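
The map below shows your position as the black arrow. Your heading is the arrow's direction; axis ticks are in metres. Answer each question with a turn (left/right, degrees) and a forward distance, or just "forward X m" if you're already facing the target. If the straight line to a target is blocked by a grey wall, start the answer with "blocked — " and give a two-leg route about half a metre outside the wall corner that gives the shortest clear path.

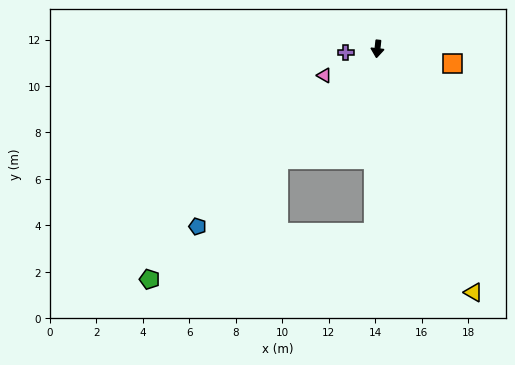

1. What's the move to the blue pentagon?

turn right 39°, forward 10.9 m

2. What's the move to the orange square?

turn left 85°, forward 3.3 m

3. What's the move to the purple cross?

turn right 78°, forward 1.4 m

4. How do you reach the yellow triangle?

turn left 28°, forward 11.3 m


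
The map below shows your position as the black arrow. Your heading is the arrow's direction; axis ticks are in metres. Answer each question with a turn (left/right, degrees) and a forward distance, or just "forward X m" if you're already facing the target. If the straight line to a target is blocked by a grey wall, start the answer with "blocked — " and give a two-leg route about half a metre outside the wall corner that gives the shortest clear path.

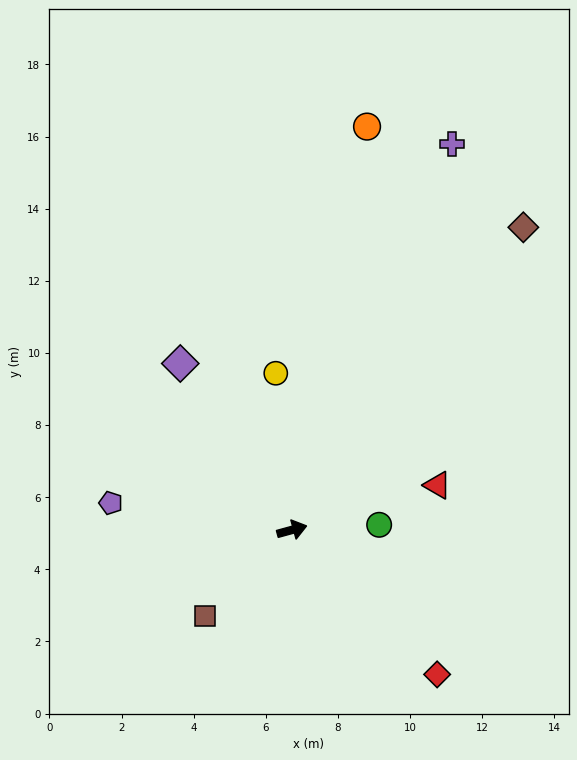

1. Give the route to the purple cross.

turn left 52°, forward 11.6 m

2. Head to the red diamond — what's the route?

turn right 60°, forward 5.7 m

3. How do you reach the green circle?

turn right 12°, forward 2.4 m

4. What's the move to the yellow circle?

turn left 81°, forward 4.4 m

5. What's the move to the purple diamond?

turn left 109°, forward 5.6 m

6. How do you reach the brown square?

turn right 151°, forward 3.4 m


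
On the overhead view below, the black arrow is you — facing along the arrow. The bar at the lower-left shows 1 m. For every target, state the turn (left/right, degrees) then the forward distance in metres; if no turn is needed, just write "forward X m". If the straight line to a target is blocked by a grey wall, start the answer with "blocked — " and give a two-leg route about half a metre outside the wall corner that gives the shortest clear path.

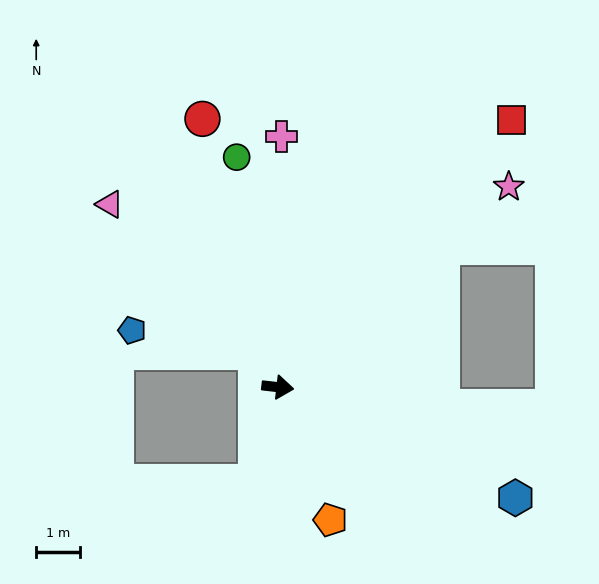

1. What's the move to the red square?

turn left 55°, forward 8.1 m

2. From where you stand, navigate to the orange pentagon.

turn right 62°, forward 3.3 m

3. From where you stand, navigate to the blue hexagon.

turn right 18°, forward 6.0 m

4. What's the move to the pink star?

turn left 47°, forward 7.0 m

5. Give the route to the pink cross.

turn left 96°, forward 5.7 m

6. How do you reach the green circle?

turn left 107°, forward 5.4 m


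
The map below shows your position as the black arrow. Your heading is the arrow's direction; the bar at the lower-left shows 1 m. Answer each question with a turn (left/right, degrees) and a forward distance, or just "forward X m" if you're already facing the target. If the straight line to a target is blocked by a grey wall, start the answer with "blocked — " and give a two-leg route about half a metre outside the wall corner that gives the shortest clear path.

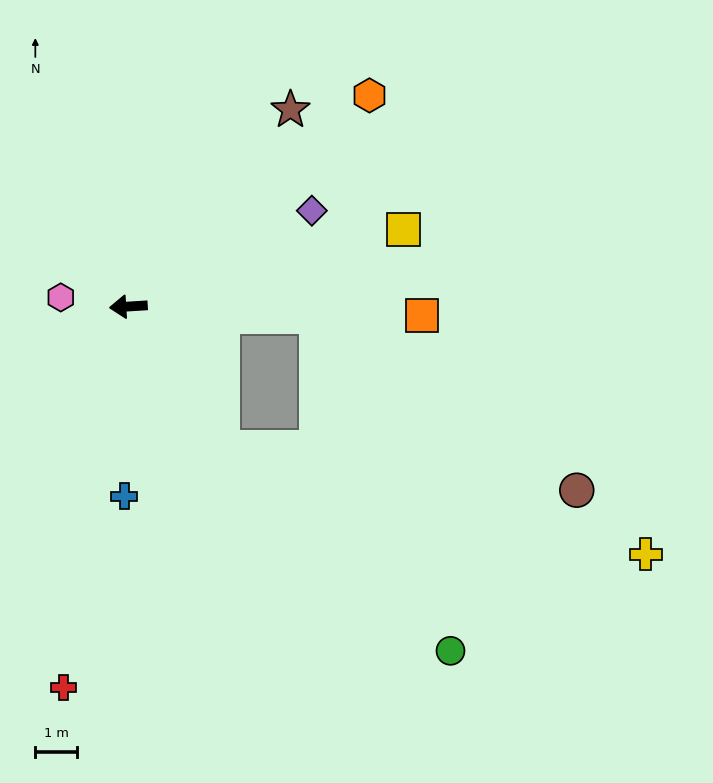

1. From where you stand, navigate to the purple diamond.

turn right 156°, forward 5.0 m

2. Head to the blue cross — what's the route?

turn left 85°, forward 4.5 m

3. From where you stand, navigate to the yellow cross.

blocked — turn left 120°, forward 4.1 m, then turn left 42°, forward 10.5 m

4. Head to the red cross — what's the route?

turn left 77°, forward 9.3 m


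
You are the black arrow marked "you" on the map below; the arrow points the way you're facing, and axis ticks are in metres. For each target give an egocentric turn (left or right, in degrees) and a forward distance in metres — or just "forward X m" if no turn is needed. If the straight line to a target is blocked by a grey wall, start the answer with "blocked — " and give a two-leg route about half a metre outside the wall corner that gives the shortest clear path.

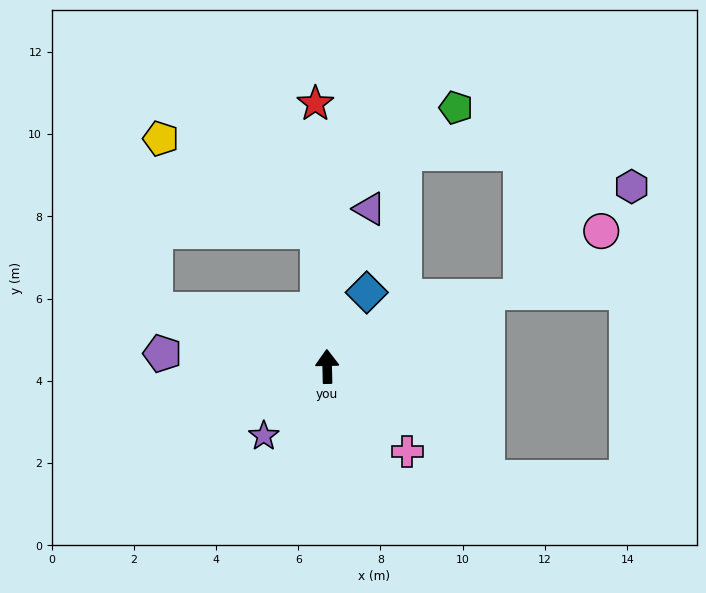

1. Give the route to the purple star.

turn left 136°, forward 2.3 m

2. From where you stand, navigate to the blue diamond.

turn right 29°, forward 2.0 m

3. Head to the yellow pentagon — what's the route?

blocked — turn left 3°, forward 3.3 m, then turn left 55°, forward 4.4 m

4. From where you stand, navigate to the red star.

forward 6.4 m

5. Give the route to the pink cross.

turn right 138°, forward 2.8 m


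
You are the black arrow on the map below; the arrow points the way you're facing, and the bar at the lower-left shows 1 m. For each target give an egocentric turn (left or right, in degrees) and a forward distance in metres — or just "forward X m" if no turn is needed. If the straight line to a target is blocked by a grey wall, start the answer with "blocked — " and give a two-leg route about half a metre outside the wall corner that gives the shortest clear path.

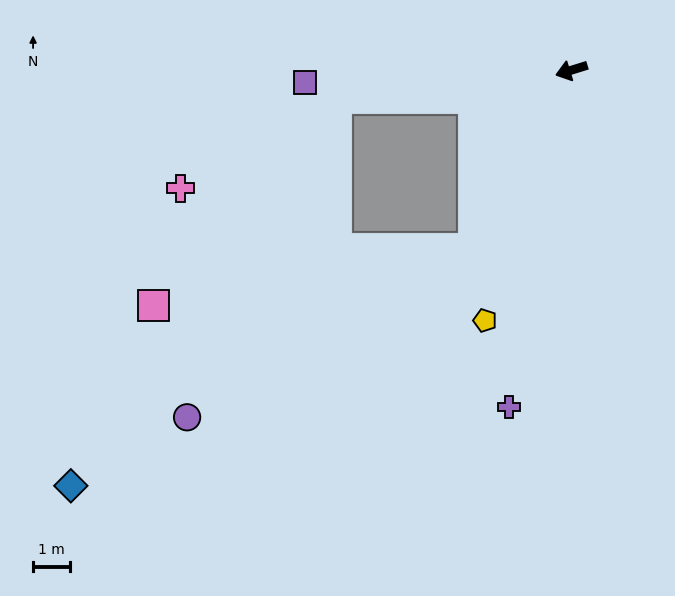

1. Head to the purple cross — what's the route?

turn left 62°, forward 9.4 m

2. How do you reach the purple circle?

blocked — turn left 44°, forward 5.6 m, then turn right 31°, forward 9.1 m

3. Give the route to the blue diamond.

blocked — turn right 10°, forward 6.5 m, then turn left 48°, forward 12.8 m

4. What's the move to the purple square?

turn right 15°, forward 7.3 m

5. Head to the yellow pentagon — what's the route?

turn left 54°, forward 7.2 m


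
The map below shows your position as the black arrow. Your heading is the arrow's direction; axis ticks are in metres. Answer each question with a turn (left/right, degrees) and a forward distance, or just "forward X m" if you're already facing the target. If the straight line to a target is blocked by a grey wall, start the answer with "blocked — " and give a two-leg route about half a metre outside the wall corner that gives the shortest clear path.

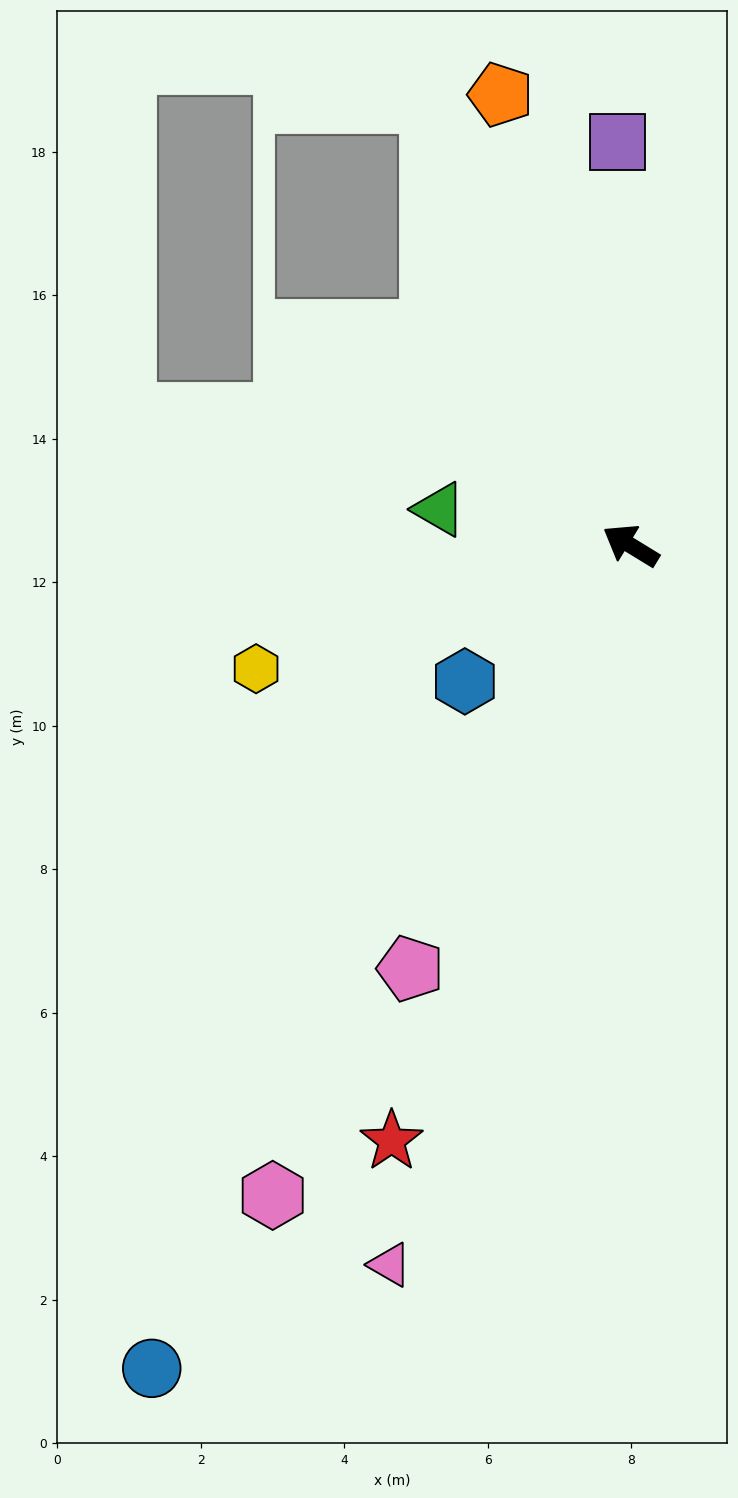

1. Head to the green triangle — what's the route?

turn left 21°, forward 2.7 m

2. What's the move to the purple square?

turn right 57°, forward 5.6 m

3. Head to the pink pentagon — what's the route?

turn left 94°, forward 6.6 m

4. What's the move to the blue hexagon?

turn left 71°, forward 3.0 m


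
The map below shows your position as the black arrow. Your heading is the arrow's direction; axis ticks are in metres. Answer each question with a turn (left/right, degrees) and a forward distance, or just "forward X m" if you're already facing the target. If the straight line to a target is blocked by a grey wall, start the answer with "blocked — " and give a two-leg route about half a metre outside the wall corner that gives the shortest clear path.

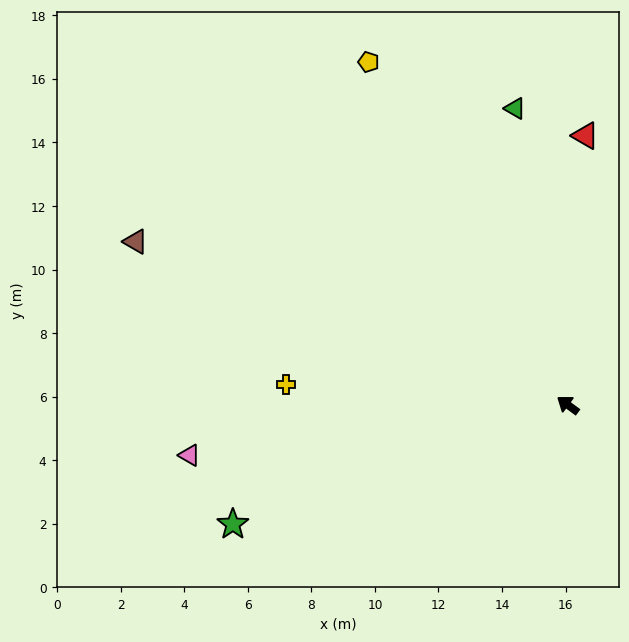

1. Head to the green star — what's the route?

turn left 56°, forward 11.2 m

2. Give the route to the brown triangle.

turn left 16°, forward 14.5 m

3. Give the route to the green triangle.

turn right 44°, forward 9.5 m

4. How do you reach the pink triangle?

turn left 44°, forward 12.0 m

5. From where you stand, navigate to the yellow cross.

turn left 32°, forward 8.9 m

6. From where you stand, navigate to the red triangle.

turn right 57°, forward 8.5 m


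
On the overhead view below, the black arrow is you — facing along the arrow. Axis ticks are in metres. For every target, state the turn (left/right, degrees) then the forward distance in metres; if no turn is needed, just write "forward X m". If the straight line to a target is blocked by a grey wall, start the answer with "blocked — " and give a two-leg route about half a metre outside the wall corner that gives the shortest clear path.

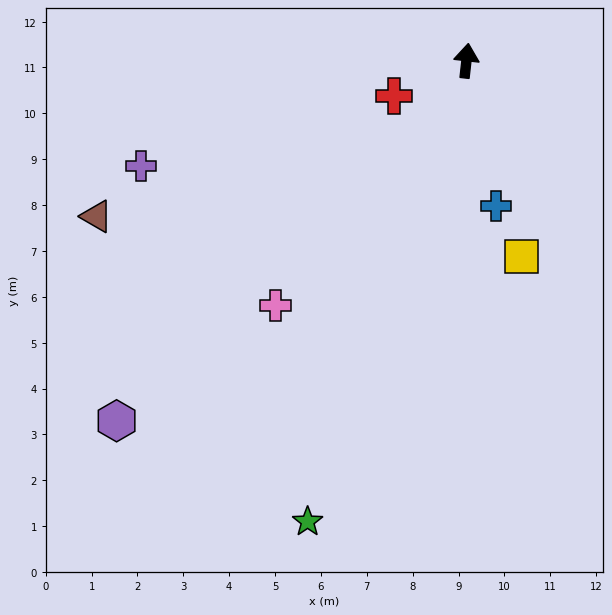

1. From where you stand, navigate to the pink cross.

turn left 148°, forward 6.8 m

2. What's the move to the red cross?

turn left 122°, forward 1.8 m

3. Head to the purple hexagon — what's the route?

turn left 142°, forward 10.9 m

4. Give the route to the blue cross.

turn right 162°, forward 3.2 m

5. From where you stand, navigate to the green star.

turn left 167°, forward 10.6 m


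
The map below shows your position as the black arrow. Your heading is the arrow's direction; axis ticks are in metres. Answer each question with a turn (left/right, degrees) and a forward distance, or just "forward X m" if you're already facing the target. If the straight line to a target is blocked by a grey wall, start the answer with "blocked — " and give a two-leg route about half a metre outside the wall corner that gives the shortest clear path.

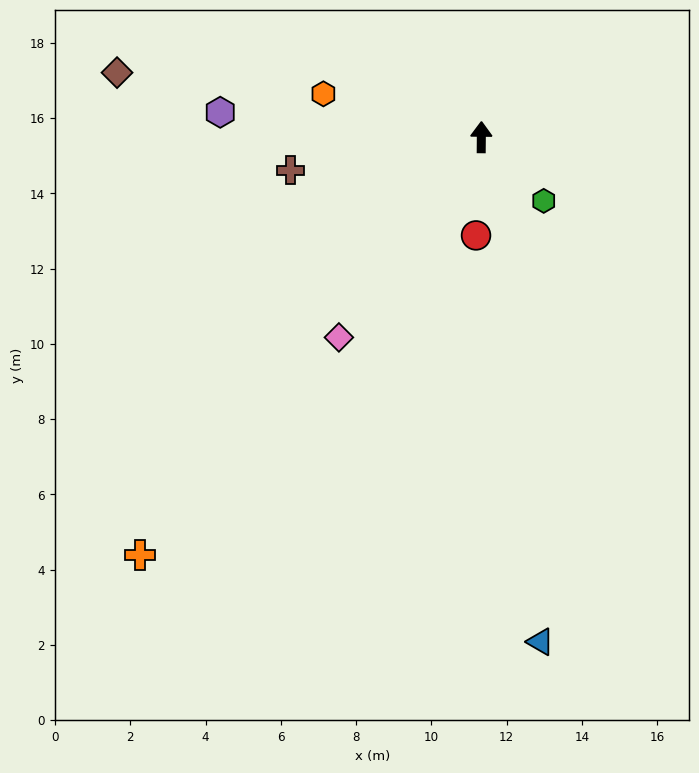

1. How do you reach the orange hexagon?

turn left 75°, forward 4.4 m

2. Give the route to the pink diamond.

turn left 145°, forward 6.5 m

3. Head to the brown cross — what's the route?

turn left 100°, forward 5.1 m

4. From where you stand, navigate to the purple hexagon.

turn left 85°, forward 7.0 m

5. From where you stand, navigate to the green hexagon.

turn right 135°, forward 2.4 m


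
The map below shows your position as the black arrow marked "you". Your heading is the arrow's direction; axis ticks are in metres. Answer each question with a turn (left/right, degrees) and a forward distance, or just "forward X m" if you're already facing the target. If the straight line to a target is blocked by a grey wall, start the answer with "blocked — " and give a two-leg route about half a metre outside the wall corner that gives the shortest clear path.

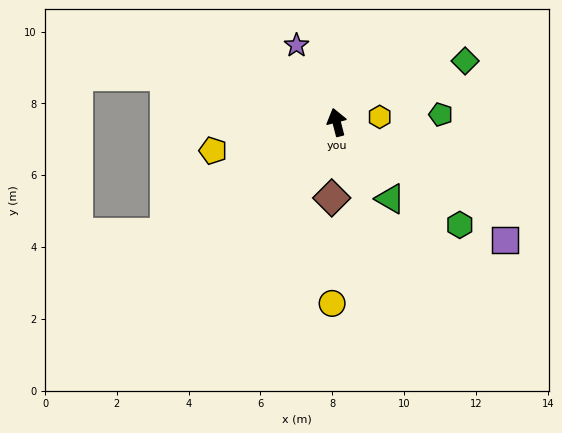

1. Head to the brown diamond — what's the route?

turn left 162°, forward 2.1 m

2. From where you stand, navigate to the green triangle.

turn right 159°, forward 2.6 m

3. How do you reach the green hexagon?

turn right 144°, forward 4.5 m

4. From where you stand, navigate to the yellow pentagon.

turn left 88°, forward 3.5 m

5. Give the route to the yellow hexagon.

turn right 97°, forward 1.2 m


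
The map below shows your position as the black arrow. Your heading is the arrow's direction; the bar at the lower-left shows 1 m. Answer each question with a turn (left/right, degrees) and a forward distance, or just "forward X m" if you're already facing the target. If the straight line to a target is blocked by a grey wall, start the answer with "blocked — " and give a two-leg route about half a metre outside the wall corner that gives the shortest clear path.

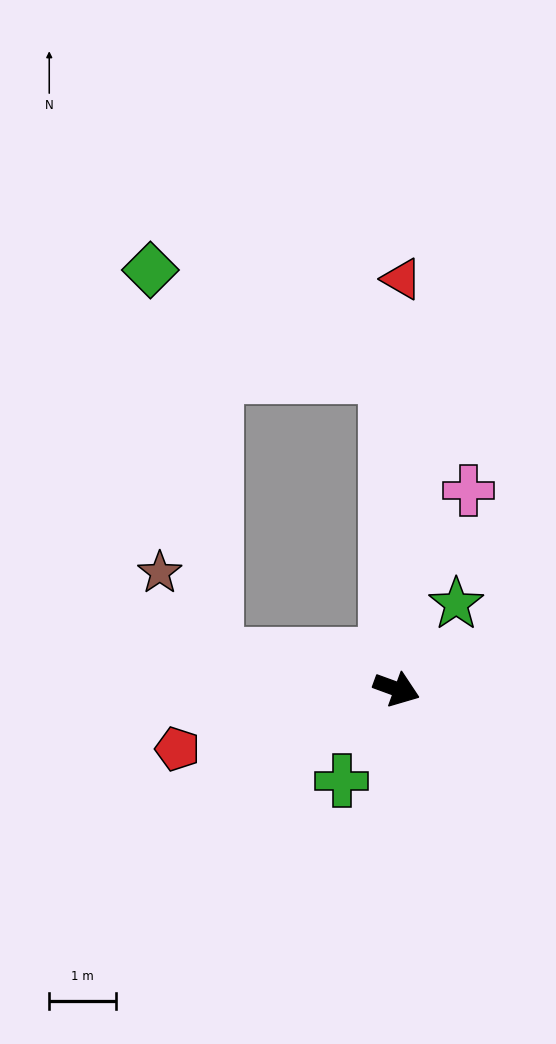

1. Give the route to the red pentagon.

turn right 145°, forward 3.4 m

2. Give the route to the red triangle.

turn left 109°, forward 6.2 m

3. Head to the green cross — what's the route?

turn right 101°, forward 1.6 m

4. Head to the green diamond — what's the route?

blocked — turn left 112°, forward 4.7 m, then turn left 64°, forward 3.9 m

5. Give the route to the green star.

turn left 75°, forward 1.6 m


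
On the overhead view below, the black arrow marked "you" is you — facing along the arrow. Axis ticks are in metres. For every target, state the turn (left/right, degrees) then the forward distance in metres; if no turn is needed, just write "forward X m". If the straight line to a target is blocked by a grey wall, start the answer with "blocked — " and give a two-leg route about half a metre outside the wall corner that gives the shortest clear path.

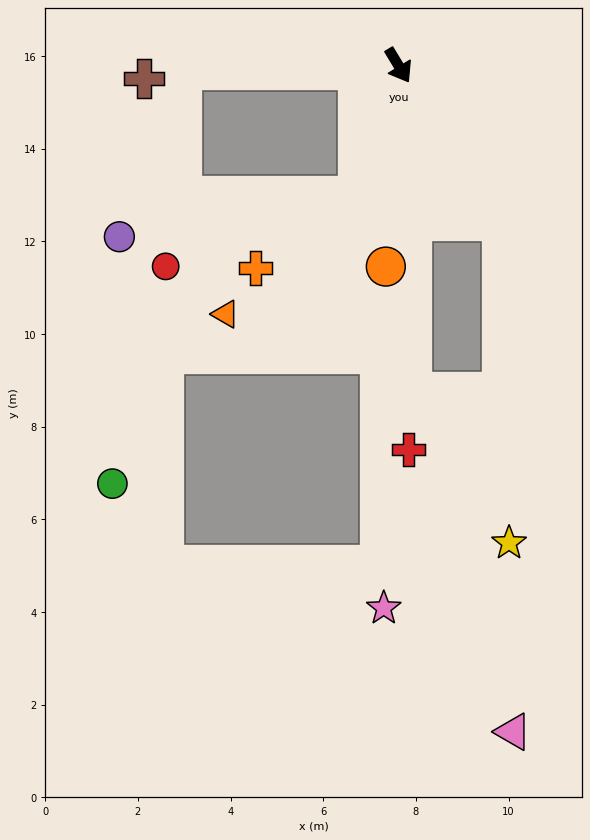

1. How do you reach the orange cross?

blocked — turn right 49°, forward 2.9 m, then turn right 37°, forward 2.7 m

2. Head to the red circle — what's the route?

blocked — turn right 49°, forward 2.9 m, then turn right 52°, forward 4.4 m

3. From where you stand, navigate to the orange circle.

turn right 35°, forward 4.3 m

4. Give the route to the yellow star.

blocked — turn left 3°, forward 4.0 m, then turn right 33°, forward 6.9 m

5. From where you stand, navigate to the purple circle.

blocked — turn right 49°, forward 2.9 m, then turn right 62°, forward 5.2 m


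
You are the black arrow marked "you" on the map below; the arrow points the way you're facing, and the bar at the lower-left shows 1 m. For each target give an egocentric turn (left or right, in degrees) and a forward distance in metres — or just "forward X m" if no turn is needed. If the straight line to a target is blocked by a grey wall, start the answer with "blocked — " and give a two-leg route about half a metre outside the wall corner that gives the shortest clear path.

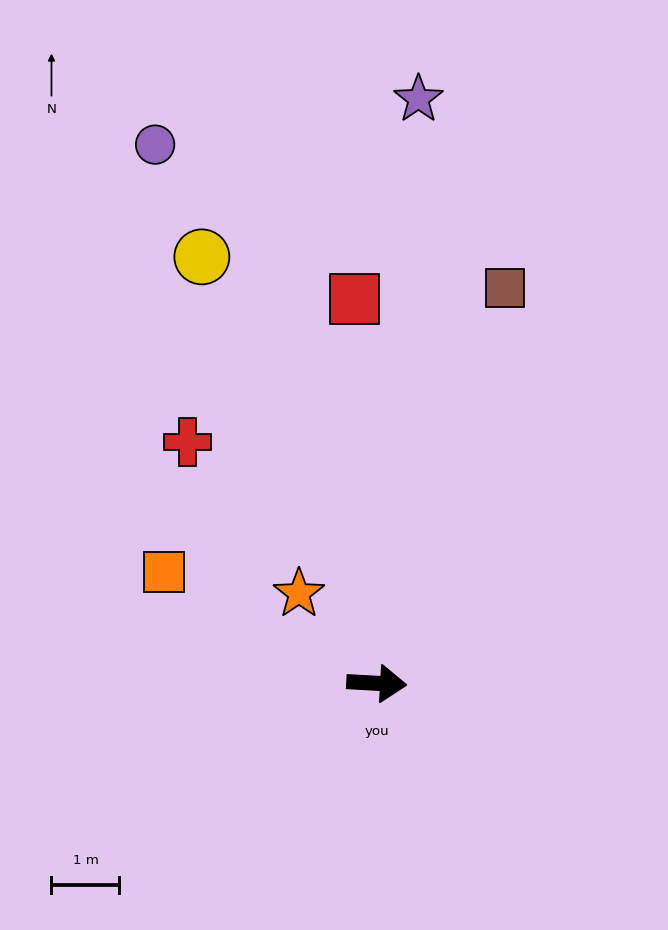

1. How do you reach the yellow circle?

turn left 115°, forward 6.8 m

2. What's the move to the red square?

turn left 96°, forward 5.7 m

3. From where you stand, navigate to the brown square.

turn left 75°, forward 6.1 m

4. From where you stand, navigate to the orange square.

turn left 156°, forward 3.5 m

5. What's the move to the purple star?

turn left 89°, forward 8.6 m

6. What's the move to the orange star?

turn left 134°, forward 1.7 m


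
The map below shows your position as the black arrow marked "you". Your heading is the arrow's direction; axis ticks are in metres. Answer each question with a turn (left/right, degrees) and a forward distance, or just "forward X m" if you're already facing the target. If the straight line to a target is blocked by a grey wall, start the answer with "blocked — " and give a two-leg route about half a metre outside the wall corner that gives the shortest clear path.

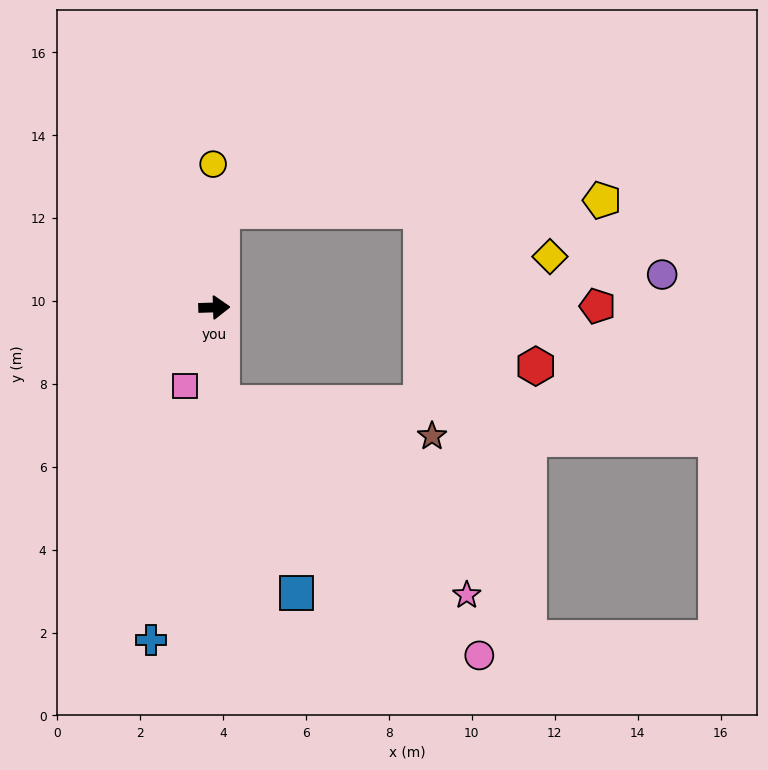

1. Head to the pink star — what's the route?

blocked — turn right 87°, forward 2.3 m, then turn left 47°, forward 7.5 m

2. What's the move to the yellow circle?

turn left 89°, forward 3.5 m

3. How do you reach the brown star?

blocked — turn right 87°, forward 2.3 m, then turn left 76°, forward 5.1 m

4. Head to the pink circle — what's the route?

blocked — turn right 87°, forward 2.3 m, then turn left 41°, forward 8.7 m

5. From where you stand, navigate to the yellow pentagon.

blocked — turn left 84°, forward 2.3 m, then turn right 84°, forward 9.2 m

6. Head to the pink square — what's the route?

turn right 112°, forward 2.0 m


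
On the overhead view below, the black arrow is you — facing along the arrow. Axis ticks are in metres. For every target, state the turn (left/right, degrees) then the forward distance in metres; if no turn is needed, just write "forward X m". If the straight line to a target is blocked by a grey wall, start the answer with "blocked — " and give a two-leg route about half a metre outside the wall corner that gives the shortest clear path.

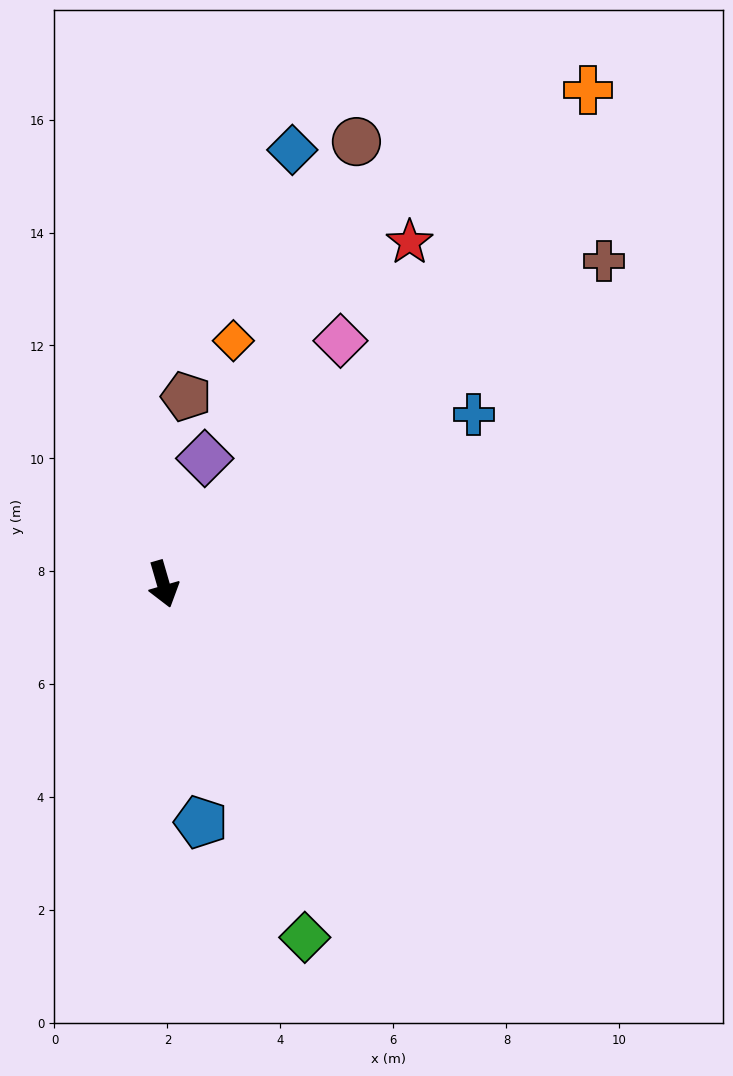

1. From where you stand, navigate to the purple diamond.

turn left 146°, forward 2.3 m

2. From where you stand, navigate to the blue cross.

turn left 103°, forward 6.3 m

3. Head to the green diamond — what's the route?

turn left 6°, forward 6.7 m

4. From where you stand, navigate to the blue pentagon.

turn right 7°, forward 4.3 m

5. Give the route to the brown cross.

turn left 110°, forward 9.7 m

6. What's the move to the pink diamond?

turn left 128°, forward 5.3 m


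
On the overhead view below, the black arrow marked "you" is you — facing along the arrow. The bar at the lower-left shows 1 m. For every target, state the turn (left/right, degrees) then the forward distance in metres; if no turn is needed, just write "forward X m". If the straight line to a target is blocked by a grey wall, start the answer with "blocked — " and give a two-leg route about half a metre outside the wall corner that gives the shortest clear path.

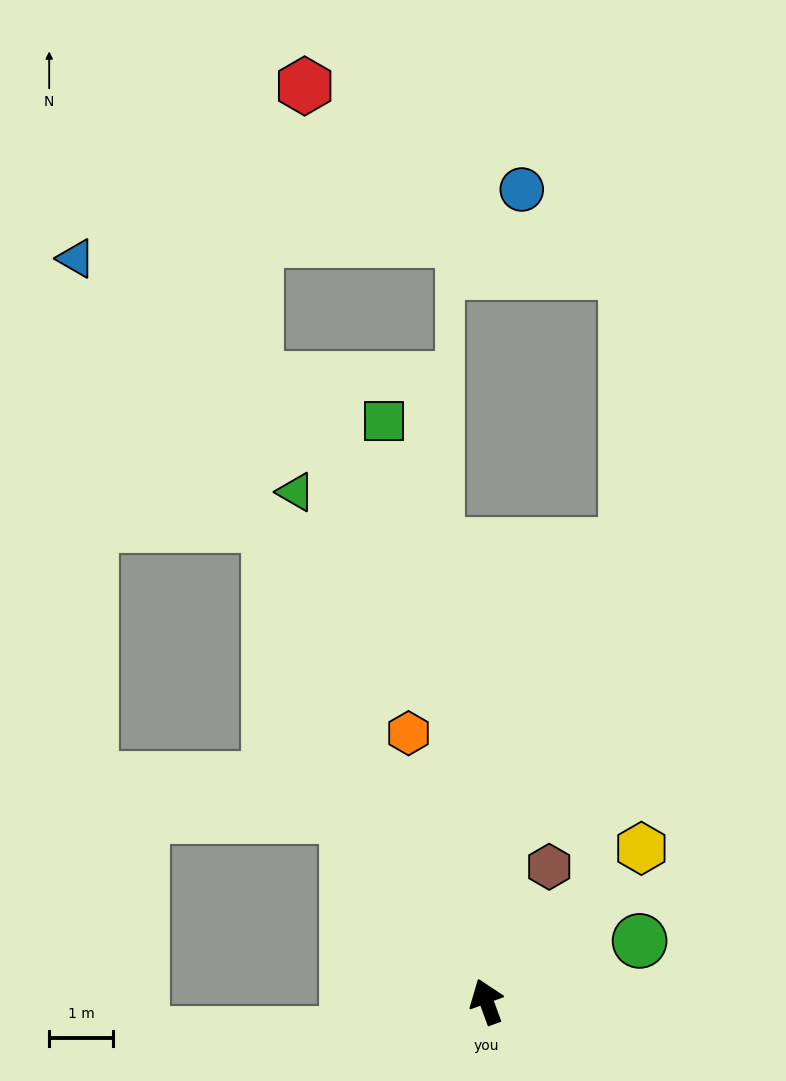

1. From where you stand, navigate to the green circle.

turn right 88°, forward 2.6 m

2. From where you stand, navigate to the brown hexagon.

turn right 45°, forward 2.3 m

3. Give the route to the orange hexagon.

turn right 4°, forward 4.4 m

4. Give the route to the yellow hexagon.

turn right 65°, forward 3.4 m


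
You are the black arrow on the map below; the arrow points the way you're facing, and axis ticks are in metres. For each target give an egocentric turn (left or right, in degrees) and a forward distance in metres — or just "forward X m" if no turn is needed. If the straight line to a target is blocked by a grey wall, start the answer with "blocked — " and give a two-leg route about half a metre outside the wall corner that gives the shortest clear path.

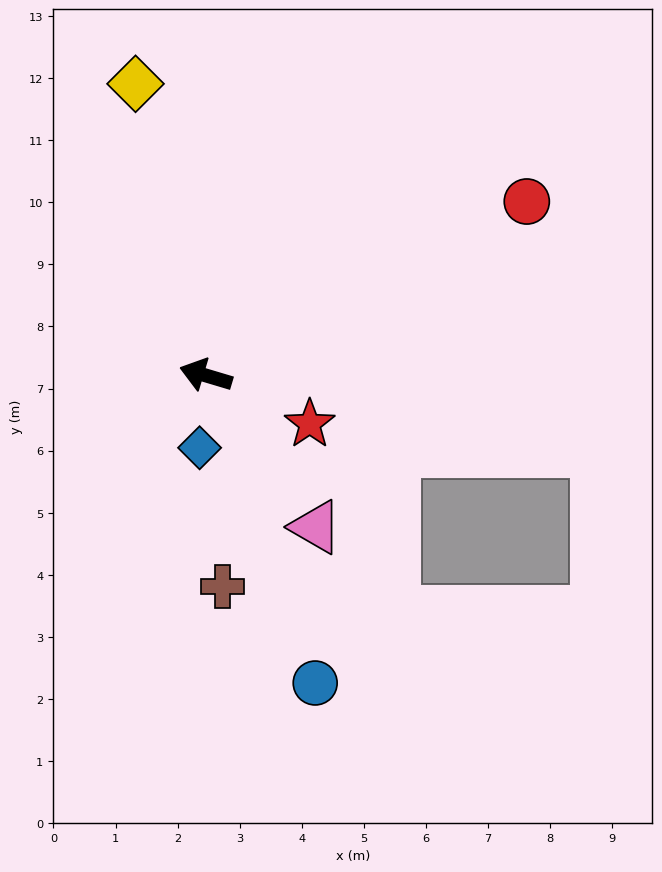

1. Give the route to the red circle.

turn right 135°, forward 5.9 m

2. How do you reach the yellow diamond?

turn right 60°, forward 4.8 m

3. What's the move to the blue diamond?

turn left 102°, forward 1.2 m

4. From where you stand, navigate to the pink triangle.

turn left 143°, forward 3.0 m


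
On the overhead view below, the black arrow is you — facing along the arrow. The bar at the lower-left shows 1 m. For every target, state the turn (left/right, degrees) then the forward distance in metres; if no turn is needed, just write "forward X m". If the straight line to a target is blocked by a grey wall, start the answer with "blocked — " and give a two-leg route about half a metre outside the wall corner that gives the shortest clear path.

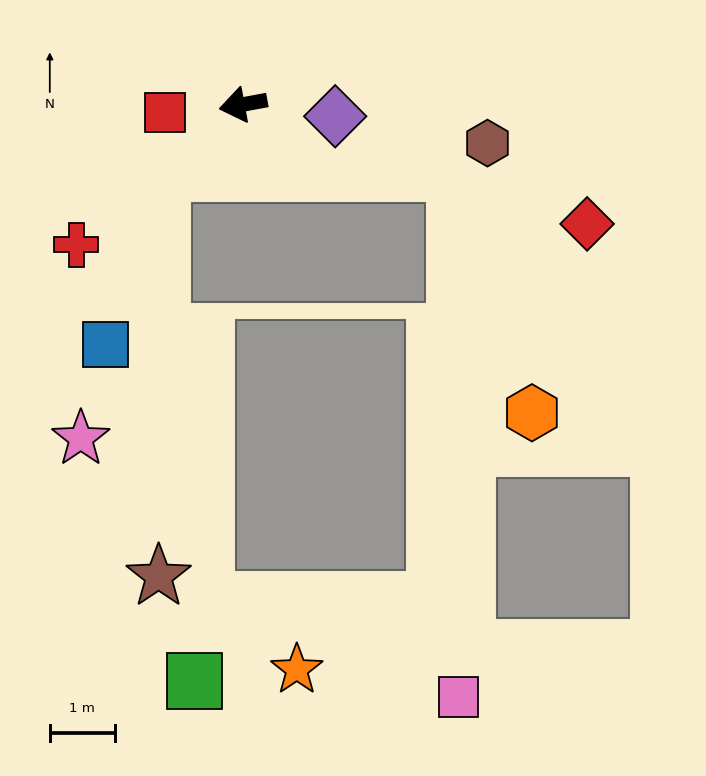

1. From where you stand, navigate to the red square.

turn right 5°, forward 1.2 m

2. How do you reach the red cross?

turn left 30°, forward 3.3 m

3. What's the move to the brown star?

blocked — turn left 30°, forward 1.6 m, then turn left 49°, forward 6.2 m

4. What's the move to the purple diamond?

turn left 162°, forward 1.4 m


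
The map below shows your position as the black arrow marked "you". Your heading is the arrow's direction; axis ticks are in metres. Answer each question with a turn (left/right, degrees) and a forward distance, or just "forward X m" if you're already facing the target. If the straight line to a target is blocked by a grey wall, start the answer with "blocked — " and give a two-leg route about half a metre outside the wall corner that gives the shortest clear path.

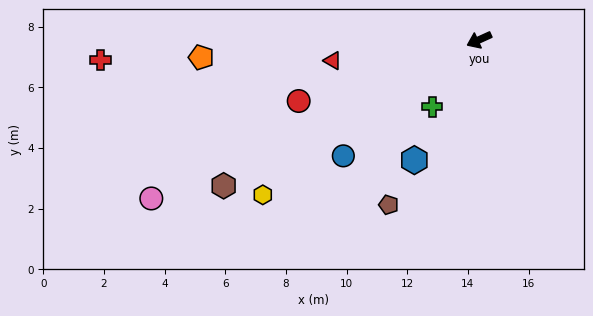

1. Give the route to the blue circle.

turn left 16°, forward 5.9 m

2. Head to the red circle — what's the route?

turn right 6°, forward 6.3 m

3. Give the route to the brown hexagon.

turn left 5°, forward 9.7 m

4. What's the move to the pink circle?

forward 12.0 m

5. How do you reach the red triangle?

turn right 16°, forward 4.9 m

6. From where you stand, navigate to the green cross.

turn left 31°, forward 2.7 m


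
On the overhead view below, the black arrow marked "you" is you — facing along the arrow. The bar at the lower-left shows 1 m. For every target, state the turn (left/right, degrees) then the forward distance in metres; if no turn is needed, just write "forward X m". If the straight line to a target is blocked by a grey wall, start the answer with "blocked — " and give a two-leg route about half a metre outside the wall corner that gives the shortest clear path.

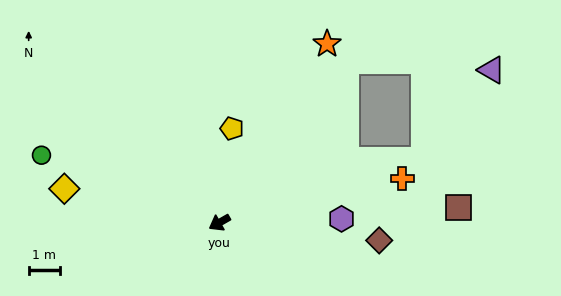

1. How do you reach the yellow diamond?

turn right 42°, forward 5.1 m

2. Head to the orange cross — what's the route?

turn left 164°, forward 6.1 m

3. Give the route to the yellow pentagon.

turn right 127°, forward 3.1 m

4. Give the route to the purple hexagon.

turn left 152°, forward 3.9 m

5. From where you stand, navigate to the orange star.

turn right 151°, forward 6.7 m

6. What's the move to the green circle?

turn right 50°, forward 6.1 m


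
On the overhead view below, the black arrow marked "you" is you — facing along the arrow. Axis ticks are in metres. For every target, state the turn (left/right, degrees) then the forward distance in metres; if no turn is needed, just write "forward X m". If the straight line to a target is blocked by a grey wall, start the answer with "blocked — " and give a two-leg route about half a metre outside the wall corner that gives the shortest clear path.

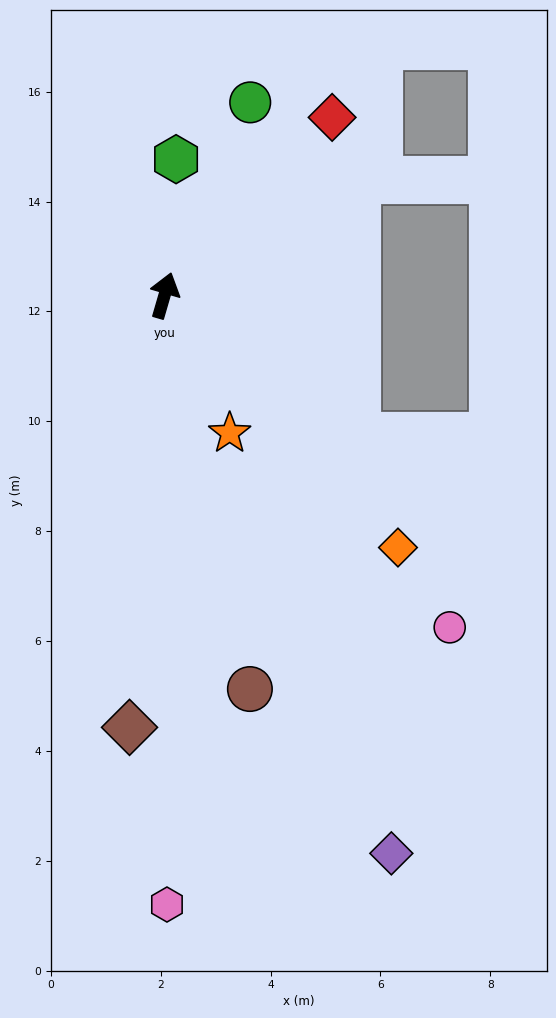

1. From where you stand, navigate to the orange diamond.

turn right 121°, forward 6.3 m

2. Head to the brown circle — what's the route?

turn right 152°, forward 7.3 m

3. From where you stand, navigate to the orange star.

turn right 138°, forward 2.8 m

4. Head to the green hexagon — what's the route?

turn left 11°, forward 2.5 m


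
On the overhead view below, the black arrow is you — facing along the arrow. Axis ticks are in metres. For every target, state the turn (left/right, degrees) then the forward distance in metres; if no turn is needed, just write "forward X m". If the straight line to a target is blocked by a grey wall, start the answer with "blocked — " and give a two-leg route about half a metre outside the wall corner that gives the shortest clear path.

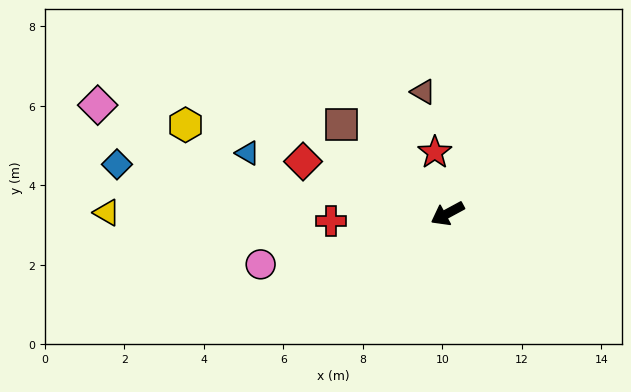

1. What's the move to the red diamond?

turn right 48°, forward 3.9 m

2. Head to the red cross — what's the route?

turn right 25°, forward 2.9 m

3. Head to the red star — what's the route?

turn right 107°, forward 1.6 m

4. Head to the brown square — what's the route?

turn right 68°, forward 3.5 m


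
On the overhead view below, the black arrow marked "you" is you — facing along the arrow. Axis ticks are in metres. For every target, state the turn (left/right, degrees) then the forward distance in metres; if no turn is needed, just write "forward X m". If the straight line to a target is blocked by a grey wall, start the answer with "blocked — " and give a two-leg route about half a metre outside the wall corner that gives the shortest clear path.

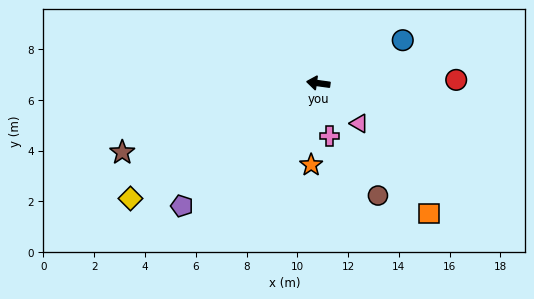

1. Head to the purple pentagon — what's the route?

turn left 50°, forward 7.2 m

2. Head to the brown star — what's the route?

turn left 27°, forward 8.2 m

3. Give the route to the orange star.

turn left 93°, forward 3.2 m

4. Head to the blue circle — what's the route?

turn right 145°, forward 3.7 m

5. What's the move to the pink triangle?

turn left 143°, forward 2.3 m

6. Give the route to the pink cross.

turn left 110°, forward 2.1 m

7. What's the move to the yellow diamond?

turn left 39°, forward 8.7 m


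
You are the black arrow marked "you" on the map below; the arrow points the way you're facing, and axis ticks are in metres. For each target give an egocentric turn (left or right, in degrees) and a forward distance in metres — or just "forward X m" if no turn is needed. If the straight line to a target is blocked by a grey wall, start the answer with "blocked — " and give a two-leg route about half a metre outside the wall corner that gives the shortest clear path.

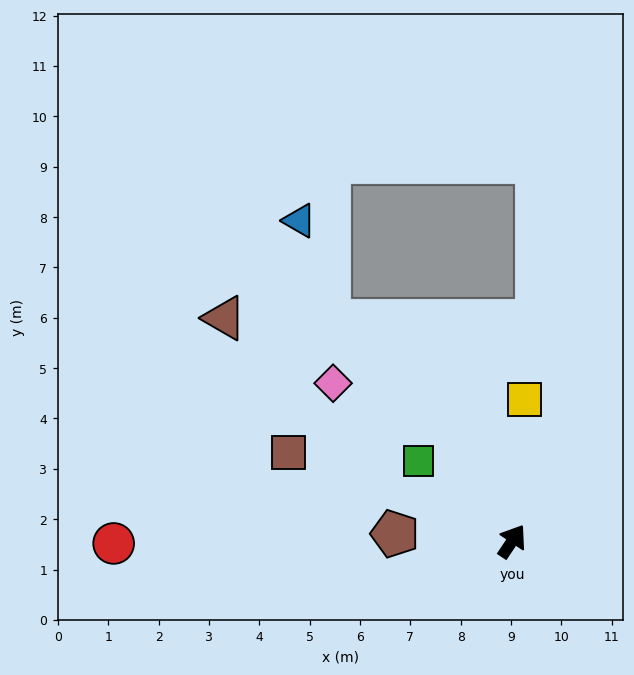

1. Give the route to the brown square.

turn left 102°, forward 4.8 m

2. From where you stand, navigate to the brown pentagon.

turn left 120°, forward 2.3 m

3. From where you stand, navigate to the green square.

turn left 83°, forward 2.4 m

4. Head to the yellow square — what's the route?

turn left 29°, forward 2.8 m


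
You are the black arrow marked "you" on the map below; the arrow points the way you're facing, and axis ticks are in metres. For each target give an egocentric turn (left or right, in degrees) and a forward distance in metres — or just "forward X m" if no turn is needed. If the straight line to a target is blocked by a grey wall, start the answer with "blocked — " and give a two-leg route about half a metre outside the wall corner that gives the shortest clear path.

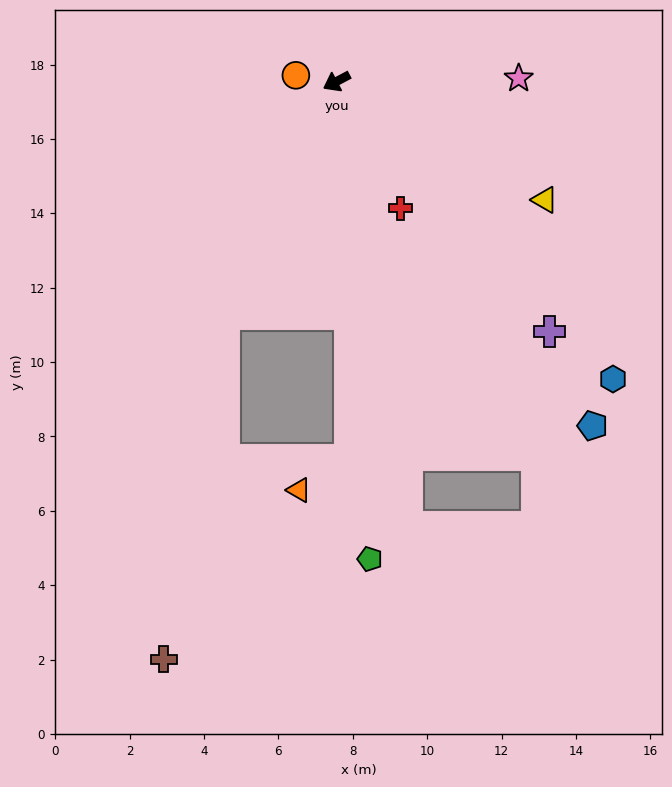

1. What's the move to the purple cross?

turn left 103°, forward 8.8 m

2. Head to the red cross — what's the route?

turn left 89°, forward 3.8 m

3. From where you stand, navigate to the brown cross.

blocked — turn left 36°, forward 6.9 m, then turn left 16°, forward 9.4 m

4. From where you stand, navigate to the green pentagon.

turn left 66°, forward 12.9 m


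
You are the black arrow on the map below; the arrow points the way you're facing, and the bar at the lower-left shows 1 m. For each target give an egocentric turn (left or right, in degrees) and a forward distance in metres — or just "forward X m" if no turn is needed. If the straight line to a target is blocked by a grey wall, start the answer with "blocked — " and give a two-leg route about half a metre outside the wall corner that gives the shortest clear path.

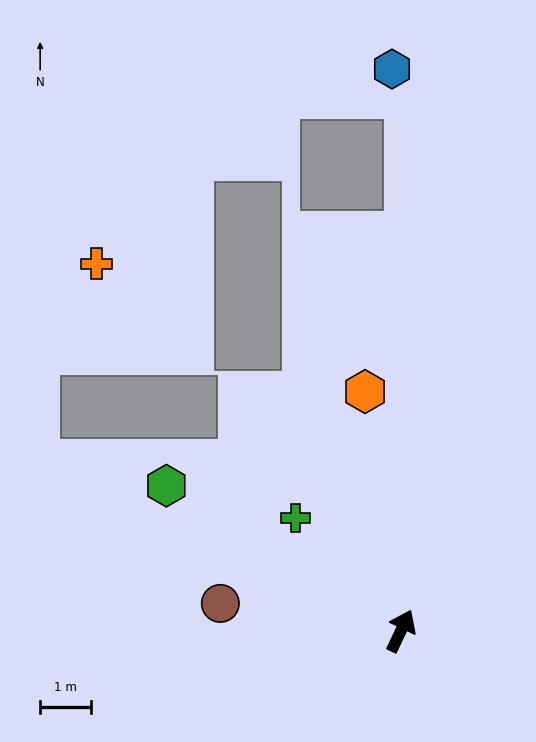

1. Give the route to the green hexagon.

turn left 84°, forward 5.4 m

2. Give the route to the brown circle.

turn left 107°, forward 3.6 m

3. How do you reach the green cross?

turn left 69°, forward 3.0 m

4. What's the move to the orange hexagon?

turn left 34°, forward 4.7 m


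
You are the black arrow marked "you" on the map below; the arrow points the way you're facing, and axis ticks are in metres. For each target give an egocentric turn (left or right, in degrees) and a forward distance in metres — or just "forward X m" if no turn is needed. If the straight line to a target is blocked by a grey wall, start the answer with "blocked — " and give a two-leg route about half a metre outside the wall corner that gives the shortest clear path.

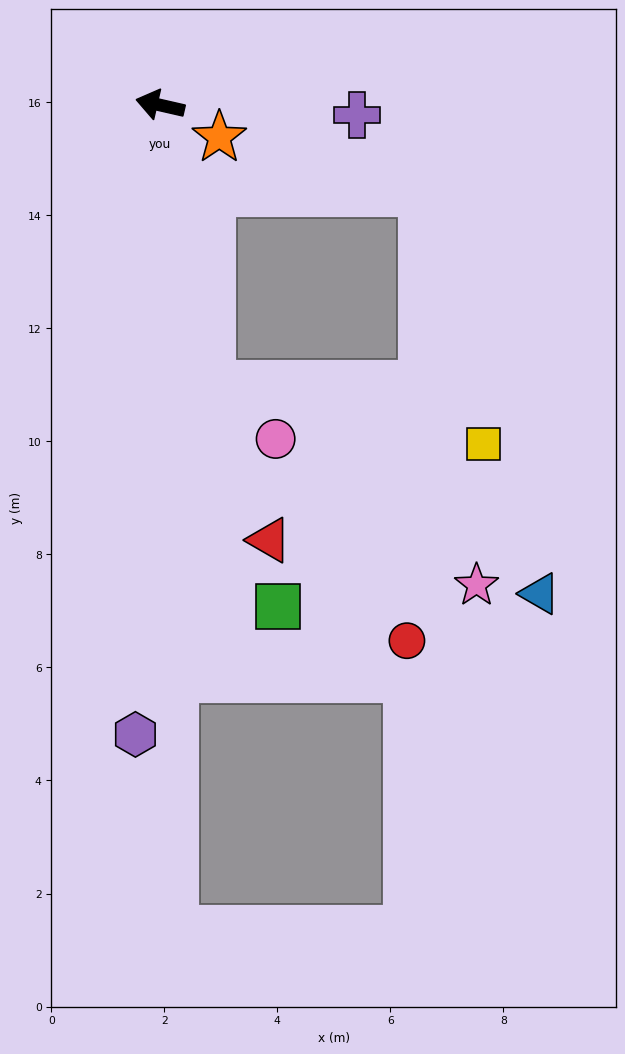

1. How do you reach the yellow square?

blocked — turn left 113°, forward 5.0 m, then turn left 67°, forward 4.9 m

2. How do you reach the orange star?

turn left 164°, forward 1.2 m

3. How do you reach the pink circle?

blocked — turn left 113°, forward 5.0 m, then turn left 39°, forward 1.5 m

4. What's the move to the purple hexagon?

turn left 101°, forward 11.1 m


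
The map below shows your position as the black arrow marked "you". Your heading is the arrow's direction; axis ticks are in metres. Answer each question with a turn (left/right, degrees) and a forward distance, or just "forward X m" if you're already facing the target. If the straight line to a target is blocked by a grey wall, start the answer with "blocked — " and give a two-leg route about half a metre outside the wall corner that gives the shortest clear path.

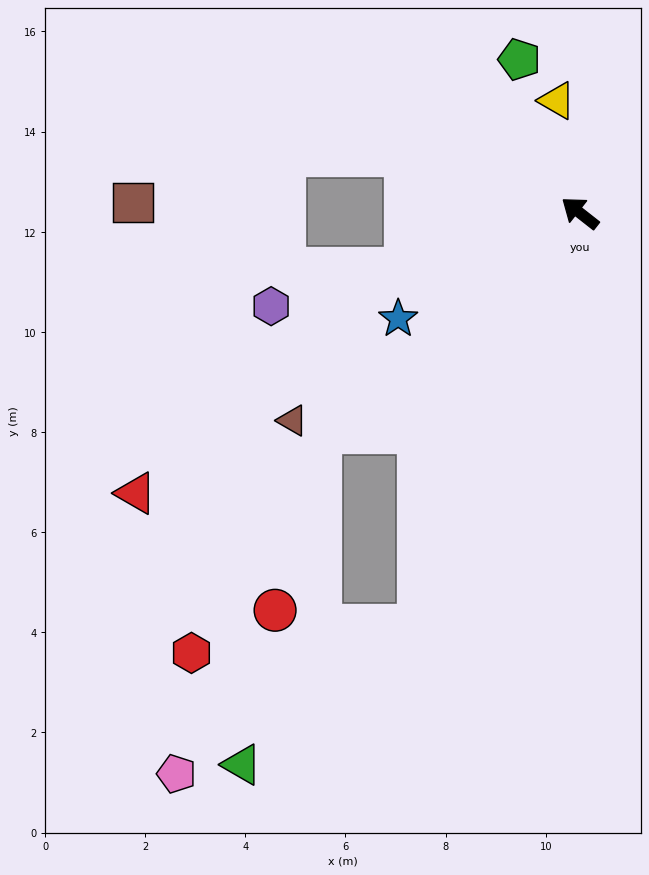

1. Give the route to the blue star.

turn left 68°, forward 4.2 m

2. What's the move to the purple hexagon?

turn left 55°, forward 6.4 m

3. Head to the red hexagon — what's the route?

blocked — turn left 78°, forward 6.8 m, then turn left 20°, forward 5.1 m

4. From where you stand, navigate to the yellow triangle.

turn right 40°, forward 2.3 m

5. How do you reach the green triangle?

blocked — turn left 107°, forward 8.8 m, then turn right 31°, forward 4.5 m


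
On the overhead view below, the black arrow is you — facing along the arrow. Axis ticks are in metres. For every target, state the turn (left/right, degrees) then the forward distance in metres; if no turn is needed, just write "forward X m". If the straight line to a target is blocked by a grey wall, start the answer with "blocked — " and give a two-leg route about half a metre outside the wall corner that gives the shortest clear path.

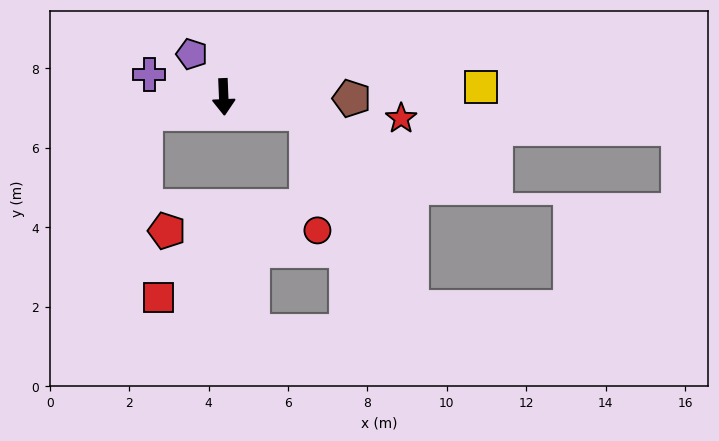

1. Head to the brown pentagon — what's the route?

turn left 87°, forward 3.2 m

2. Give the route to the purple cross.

turn right 109°, forward 2.0 m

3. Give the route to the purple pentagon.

turn right 146°, forward 1.3 m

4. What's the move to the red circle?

blocked — turn left 76°, forward 2.1 m, then turn right 73°, forward 2.9 m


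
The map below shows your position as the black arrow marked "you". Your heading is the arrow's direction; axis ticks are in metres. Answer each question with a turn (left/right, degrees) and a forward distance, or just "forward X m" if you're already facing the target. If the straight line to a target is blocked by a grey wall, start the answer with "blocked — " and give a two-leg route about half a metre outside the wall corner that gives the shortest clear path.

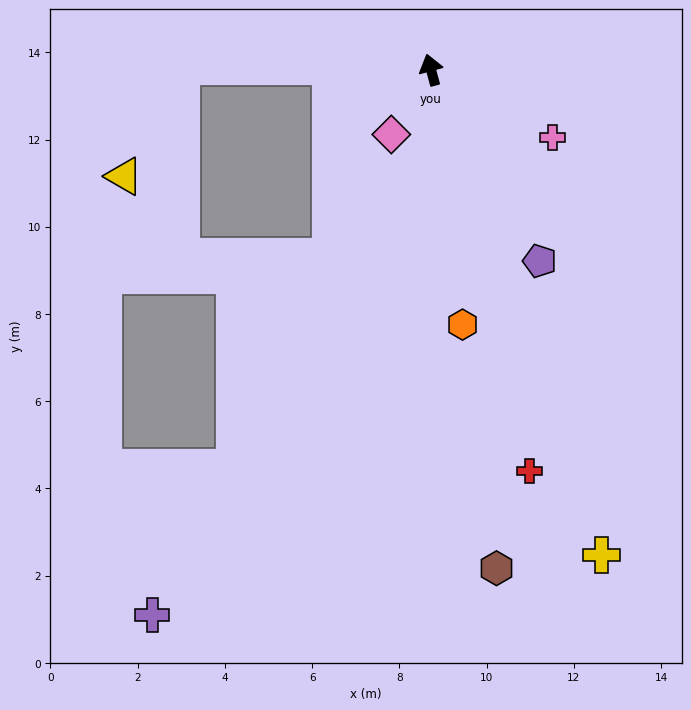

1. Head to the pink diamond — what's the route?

turn left 133°, forward 1.7 m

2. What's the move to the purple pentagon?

turn right 165°, forward 5.0 m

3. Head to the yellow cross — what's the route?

turn right 176°, forward 11.8 m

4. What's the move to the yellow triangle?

blocked — turn left 74°, forward 5.7 m, then turn left 64°, forward 2.8 m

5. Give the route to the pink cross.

turn right 134°, forward 3.2 m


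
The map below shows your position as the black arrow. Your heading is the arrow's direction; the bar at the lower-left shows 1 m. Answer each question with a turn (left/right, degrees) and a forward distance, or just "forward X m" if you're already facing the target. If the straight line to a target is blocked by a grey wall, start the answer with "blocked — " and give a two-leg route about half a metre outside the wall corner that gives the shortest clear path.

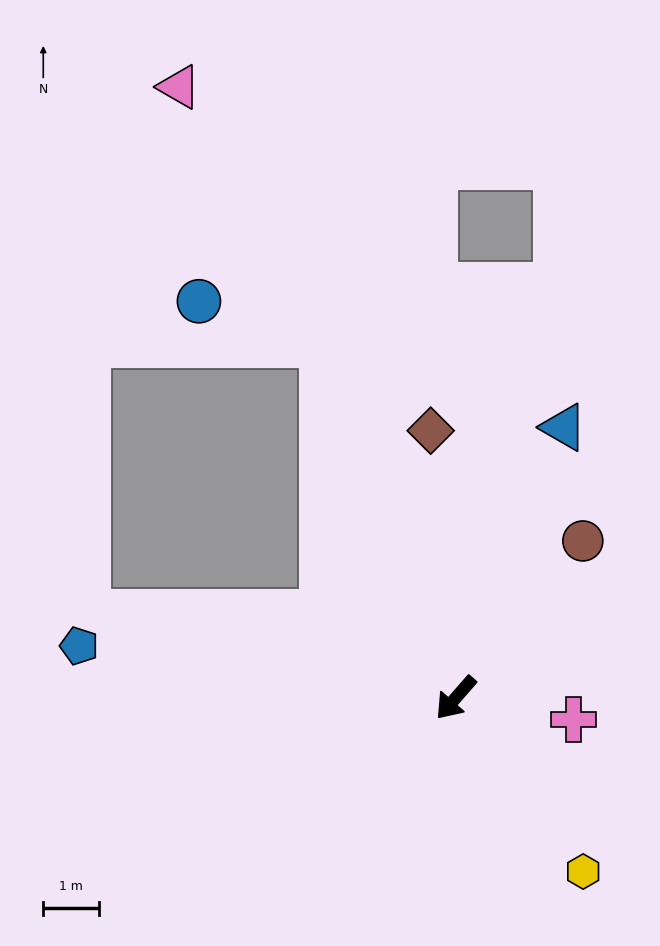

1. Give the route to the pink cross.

turn left 121°, forward 2.2 m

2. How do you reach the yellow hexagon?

turn left 77°, forward 3.9 m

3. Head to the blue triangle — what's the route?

turn right 161°, forward 5.2 m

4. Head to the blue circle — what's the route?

blocked — turn right 118°, forward 6.8 m, then turn left 50°, forward 2.4 m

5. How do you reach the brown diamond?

turn right 134°, forward 4.8 m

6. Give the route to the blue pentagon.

turn right 57°, forward 6.8 m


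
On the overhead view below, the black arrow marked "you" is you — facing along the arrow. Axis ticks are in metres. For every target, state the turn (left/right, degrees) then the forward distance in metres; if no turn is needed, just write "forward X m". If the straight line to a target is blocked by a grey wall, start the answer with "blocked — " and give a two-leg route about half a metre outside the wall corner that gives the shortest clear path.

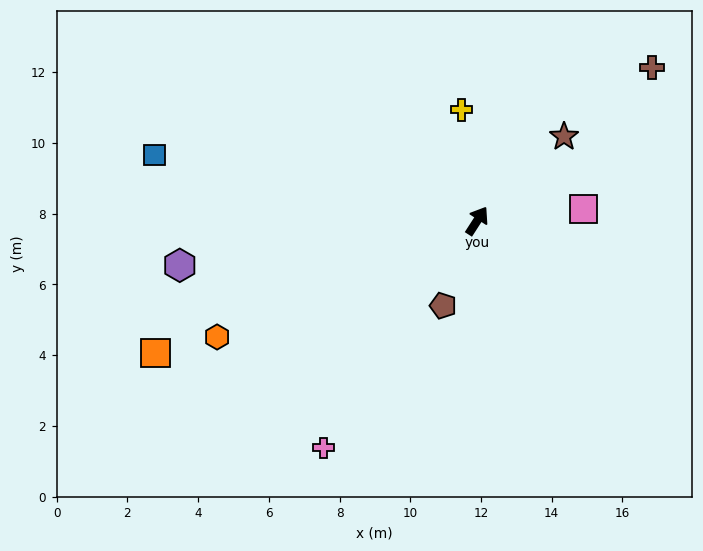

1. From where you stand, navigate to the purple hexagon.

turn left 131°, forward 8.5 m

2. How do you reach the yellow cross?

turn left 41°, forward 3.2 m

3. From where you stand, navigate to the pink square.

turn right 51°, forward 3.0 m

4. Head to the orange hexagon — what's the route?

turn left 147°, forward 8.1 m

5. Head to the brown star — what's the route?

turn right 13°, forward 3.4 m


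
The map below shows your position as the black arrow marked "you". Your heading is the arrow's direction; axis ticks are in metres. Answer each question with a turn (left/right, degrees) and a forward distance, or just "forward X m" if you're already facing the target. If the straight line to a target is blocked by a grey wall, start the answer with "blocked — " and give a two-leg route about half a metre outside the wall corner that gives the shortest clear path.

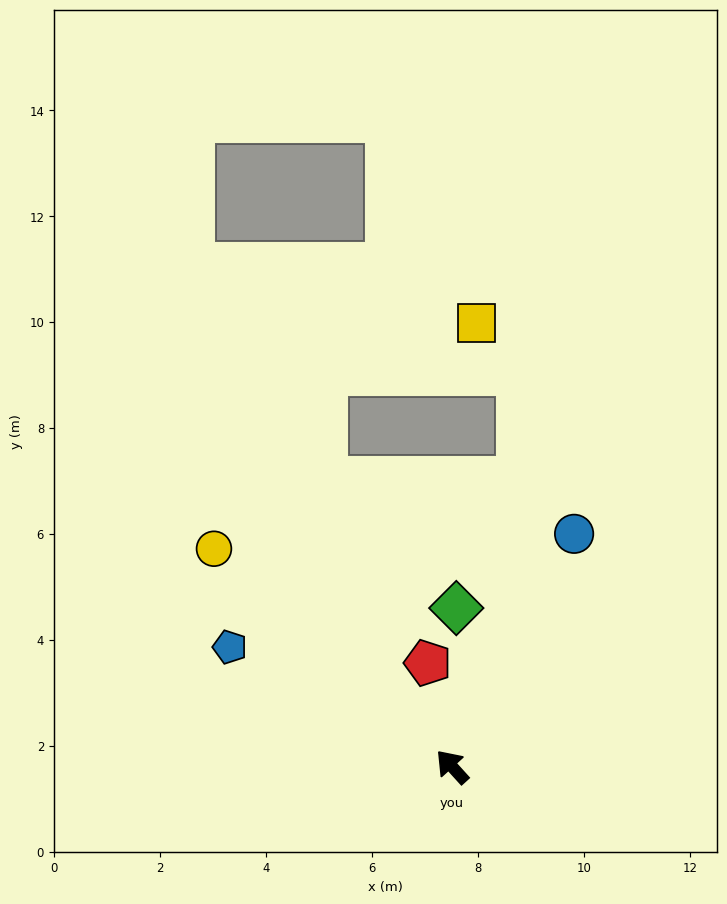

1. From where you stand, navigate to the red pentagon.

turn right 29°, forward 2.0 m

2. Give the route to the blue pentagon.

turn left 20°, forward 4.8 m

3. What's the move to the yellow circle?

turn left 5°, forward 6.1 m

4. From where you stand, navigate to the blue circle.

turn right 70°, forward 5.0 m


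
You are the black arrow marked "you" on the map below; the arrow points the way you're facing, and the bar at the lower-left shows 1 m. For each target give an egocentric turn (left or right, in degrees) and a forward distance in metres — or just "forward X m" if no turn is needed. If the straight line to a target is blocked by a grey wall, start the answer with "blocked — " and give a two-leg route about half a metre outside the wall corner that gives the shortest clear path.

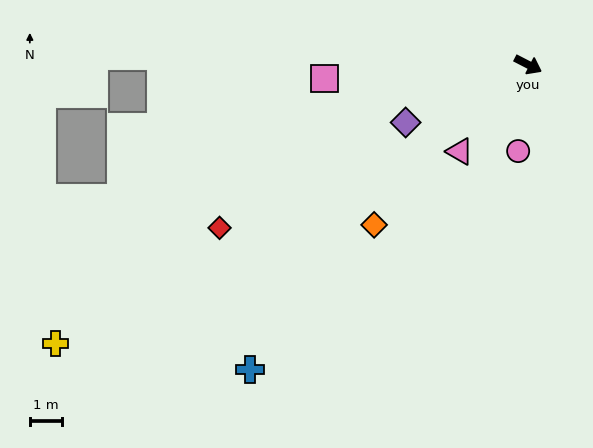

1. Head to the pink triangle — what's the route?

turn right 101°, forward 3.5 m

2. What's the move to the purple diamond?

turn right 127°, forward 4.2 m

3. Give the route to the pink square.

turn right 149°, forward 6.4 m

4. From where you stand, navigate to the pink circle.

turn right 69°, forward 2.7 m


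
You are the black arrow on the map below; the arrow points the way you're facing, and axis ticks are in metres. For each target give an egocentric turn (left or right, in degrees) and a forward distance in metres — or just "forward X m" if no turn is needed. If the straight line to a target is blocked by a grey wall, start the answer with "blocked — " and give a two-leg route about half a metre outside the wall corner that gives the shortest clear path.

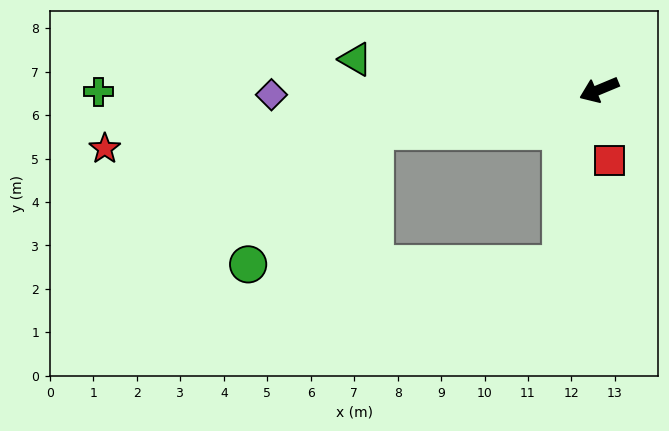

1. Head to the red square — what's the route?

turn left 75°, forward 1.6 m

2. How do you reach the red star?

turn right 16°, forward 11.5 m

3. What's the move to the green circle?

blocked — turn right 12°, forward 5.2 m, then turn left 36°, forward 4.2 m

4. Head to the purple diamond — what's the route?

turn right 22°, forward 7.5 m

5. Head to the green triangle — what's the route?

turn right 30°, forward 5.7 m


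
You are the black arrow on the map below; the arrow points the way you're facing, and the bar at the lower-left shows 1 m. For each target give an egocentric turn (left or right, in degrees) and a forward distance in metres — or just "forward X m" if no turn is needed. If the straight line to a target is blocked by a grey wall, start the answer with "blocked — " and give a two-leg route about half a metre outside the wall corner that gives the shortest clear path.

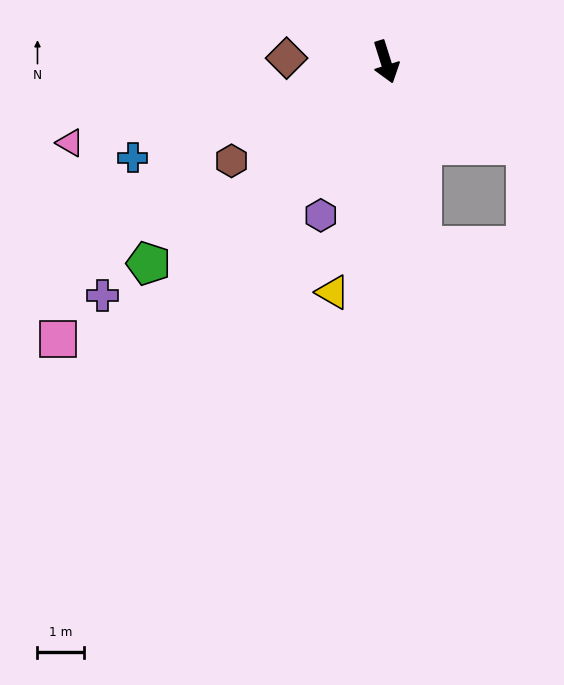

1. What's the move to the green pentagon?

turn right 67°, forward 6.7 m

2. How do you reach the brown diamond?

turn right 110°, forward 2.1 m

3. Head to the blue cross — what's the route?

turn right 87°, forward 5.8 m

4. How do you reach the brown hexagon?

turn right 75°, forward 4.0 m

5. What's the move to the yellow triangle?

turn right 30°, forward 5.1 m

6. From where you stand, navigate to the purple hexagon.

turn right 40°, forward 3.6 m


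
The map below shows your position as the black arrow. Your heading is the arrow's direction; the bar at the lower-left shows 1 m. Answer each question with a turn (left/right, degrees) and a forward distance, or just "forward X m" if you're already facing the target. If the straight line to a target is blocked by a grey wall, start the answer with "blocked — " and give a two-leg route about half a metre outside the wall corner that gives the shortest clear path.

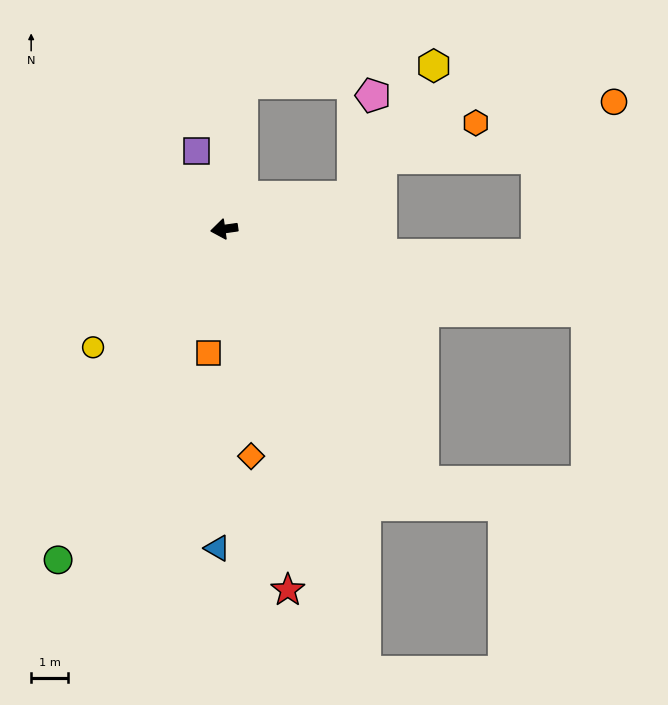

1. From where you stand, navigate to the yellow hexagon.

blocked — turn right 174°, forward 3.6 m, then turn left 44°, forward 4.2 m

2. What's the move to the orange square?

turn left 75°, forward 3.4 m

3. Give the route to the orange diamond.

turn left 89°, forward 6.2 m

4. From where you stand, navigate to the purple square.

turn right 79°, forward 2.3 m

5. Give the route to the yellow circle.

turn left 34°, forward 4.8 m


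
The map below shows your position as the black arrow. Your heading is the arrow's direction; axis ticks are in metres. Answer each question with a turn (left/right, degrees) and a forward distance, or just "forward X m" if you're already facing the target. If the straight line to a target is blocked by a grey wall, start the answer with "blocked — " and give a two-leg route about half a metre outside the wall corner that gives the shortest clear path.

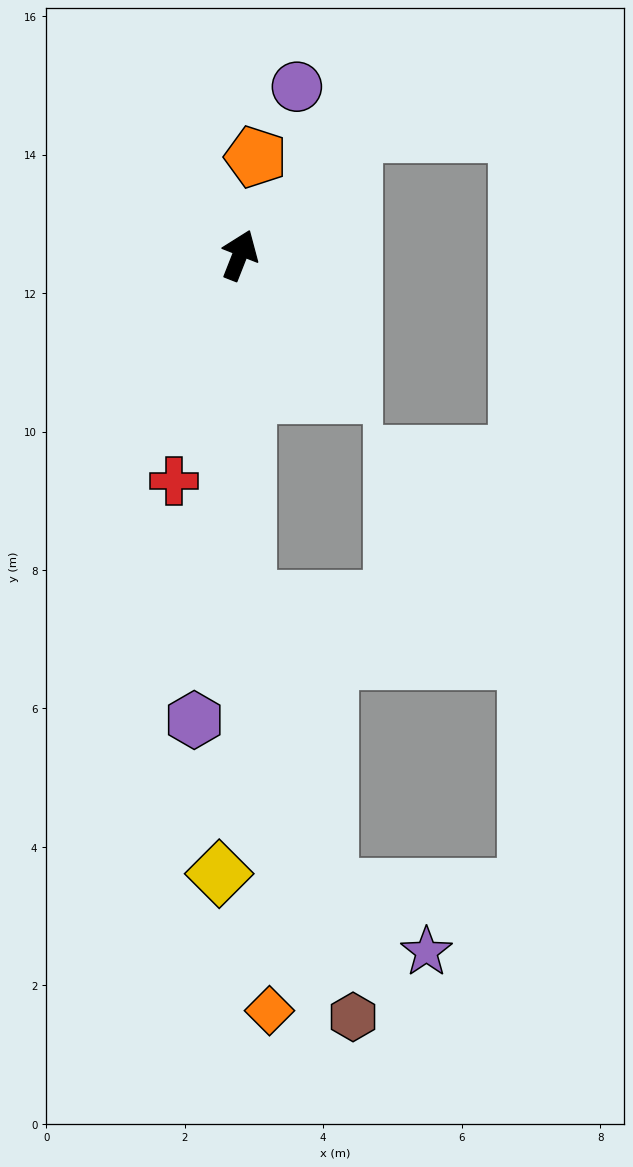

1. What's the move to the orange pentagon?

turn left 12°, forward 1.4 m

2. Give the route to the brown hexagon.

blocked — turn right 157°, forward 5.0 m, then turn left 13°, forward 6.2 m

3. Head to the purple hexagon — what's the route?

turn right 164°, forward 6.7 m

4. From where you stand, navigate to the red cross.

turn right 175°, forward 3.4 m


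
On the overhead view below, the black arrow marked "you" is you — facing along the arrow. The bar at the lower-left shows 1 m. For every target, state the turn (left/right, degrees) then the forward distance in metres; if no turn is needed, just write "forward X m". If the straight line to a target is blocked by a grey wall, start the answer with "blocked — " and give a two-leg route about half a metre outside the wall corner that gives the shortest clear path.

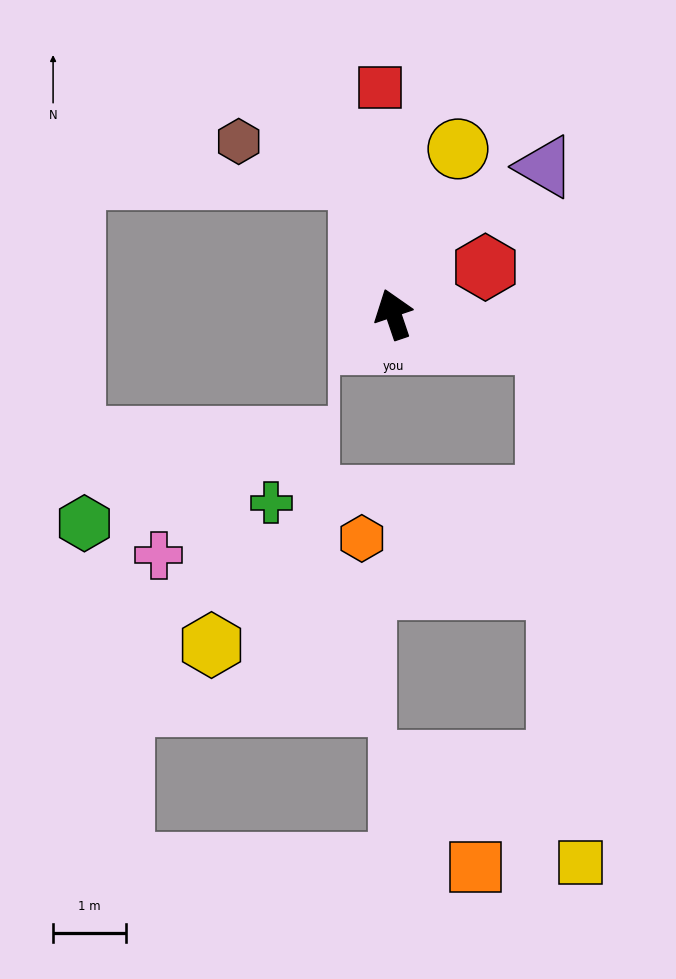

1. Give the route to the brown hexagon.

blocked — turn right 5°, forward 1.9 m, then turn left 59°, forward 1.7 m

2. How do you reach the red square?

turn right 15°, forward 3.1 m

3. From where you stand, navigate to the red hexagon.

turn right 82°, forward 1.4 m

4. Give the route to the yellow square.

blocked — turn right 119°, forward 2.1 m, then turn right 76°, forward 7.1 m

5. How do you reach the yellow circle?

turn right 40°, forward 2.4 m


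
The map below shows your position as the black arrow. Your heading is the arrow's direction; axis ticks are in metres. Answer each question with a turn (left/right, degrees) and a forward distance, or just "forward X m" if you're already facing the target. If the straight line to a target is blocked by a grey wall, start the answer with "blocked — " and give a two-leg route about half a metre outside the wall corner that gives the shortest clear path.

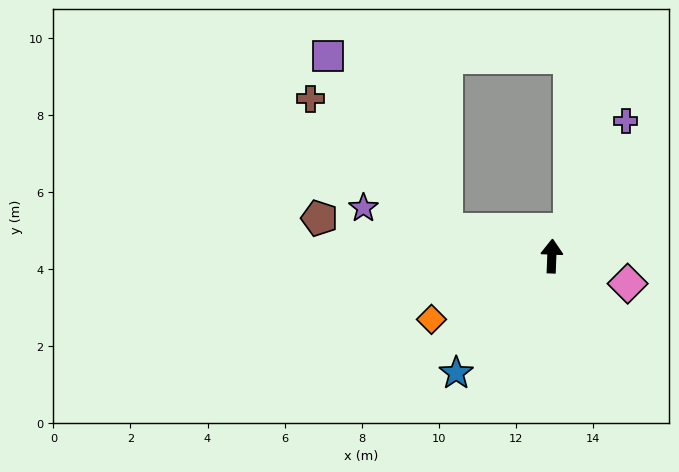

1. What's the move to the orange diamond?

turn left 120°, forward 3.5 m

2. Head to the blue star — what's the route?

turn left 143°, forward 3.9 m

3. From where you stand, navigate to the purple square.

blocked — turn left 78°, forward 2.8 m, then turn right 41°, forward 5.5 m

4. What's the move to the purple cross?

turn right 26°, forward 4.0 m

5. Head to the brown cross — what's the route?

blocked — turn left 78°, forward 2.8 m, then turn right 30°, forward 4.9 m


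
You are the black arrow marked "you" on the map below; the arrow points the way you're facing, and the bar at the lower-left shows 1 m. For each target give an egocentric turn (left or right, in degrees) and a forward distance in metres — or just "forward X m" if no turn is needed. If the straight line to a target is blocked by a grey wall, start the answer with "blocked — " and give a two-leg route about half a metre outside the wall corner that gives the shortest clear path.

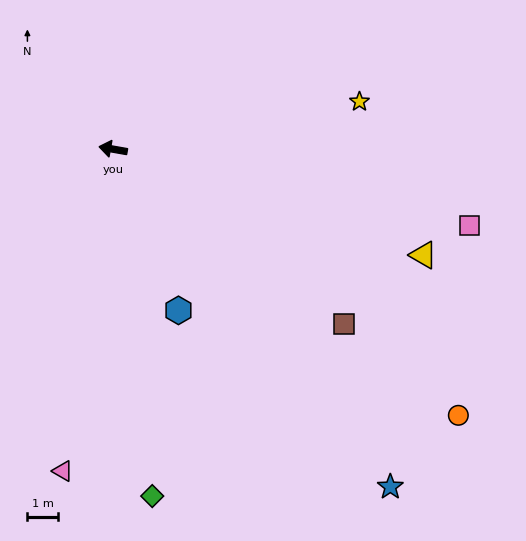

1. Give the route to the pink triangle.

turn left 91°, forward 10.7 m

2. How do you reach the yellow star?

turn right 159°, forward 8.2 m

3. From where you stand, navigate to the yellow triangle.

turn left 171°, forward 10.7 m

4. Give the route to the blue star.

turn left 139°, forward 14.3 m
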